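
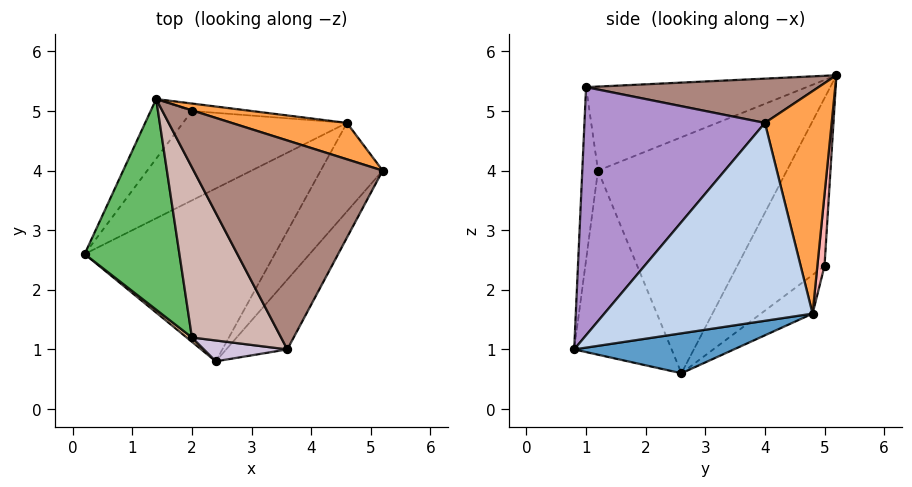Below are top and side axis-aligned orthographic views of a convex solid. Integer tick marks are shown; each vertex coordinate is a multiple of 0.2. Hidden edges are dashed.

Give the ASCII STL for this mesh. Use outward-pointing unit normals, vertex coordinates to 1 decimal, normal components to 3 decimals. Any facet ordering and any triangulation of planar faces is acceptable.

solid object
 facet normal 0.205 0.034 -0.978
  outer loop
   vertex 4.6 4.8 1.6
   vertex 2.4 0.8 1.0
   vertex 0.2 2.6 0.6
  endloop
 endfacet
 facet normal 0.860 -0.433 -0.269
  outer loop
   vertex 4.6 4.8 1.6
   vertex 5.2 4.0 4.8
   vertex 2.4 0.8 1.0
  endloop
 endfacet
 facet normal 0.329 0.929 0.170
  outer loop
   vertex 4.6 4.8 1.6
   vertex 1.4 5.2 5.6
   vertex 5.2 4.0 4.8
  endloop
 endfacet
 facet normal -0.635 -0.772 0.018
  outer loop
   vertex 2.0 1.2 4.0
   vertex 0.2 2.6 0.6
   vertex 2.4 0.8 1.0
  endloop
 endfacet
 facet normal -0.892 -0.277 0.358
  outer loop
   vertex 2.0 1.2 4.0
   vertex 1.4 5.2 5.6
   vertex 0.2 2.6 0.6
  endloop
 endfacet
 facet normal -0.719 0.672 -0.177
  outer loop
   vertex 2.0 5.0 2.4
   vertex 0.2 2.6 0.6
   vertex 1.4 5.2 5.6
  endloop
 endfacet
 facet normal -0.171 0.670 -0.722
  outer loop
   vertex 2.0 5.0 2.4
   vertex 4.6 4.8 1.6
   vertex 0.2 2.6 0.6
  endloop
 endfacet
 facet normal 0.061 0.997 -0.051
  outer loop
   vertex 2.0 5.0 2.4
   vertex 1.4 5.2 5.6
   vertex 4.6 4.8 1.6
  endloop
 endfacet
 facet normal 0.845 -0.492 -0.208
  outer loop
   vertex 3.6 1.0 5.4
   vertex 2.4 0.8 1.0
   vertex 5.2 4.0 4.8
  endloop
 endfacet
 facet normal -0.210 -0.972 0.102
  outer loop
   vertex 3.6 1.0 5.4
   vertex 2.0 1.2 4.0
   vertex 2.4 0.8 1.0
  endloop
 endfacet
 facet normal 0.227 0.073 0.971
  outer loop
   vertex 3.6 1.0 5.4
   vertex 5.2 4.0 4.8
   vertex 1.4 5.2 5.6
  endloop
 endfacet
 facet normal -0.638 -0.367 0.677
  outer loop
   vertex 3.6 1.0 5.4
   vertex 1.4 5.2 5.6
   vertex 2.0 1.2 4.0
  endloop
 endfacet
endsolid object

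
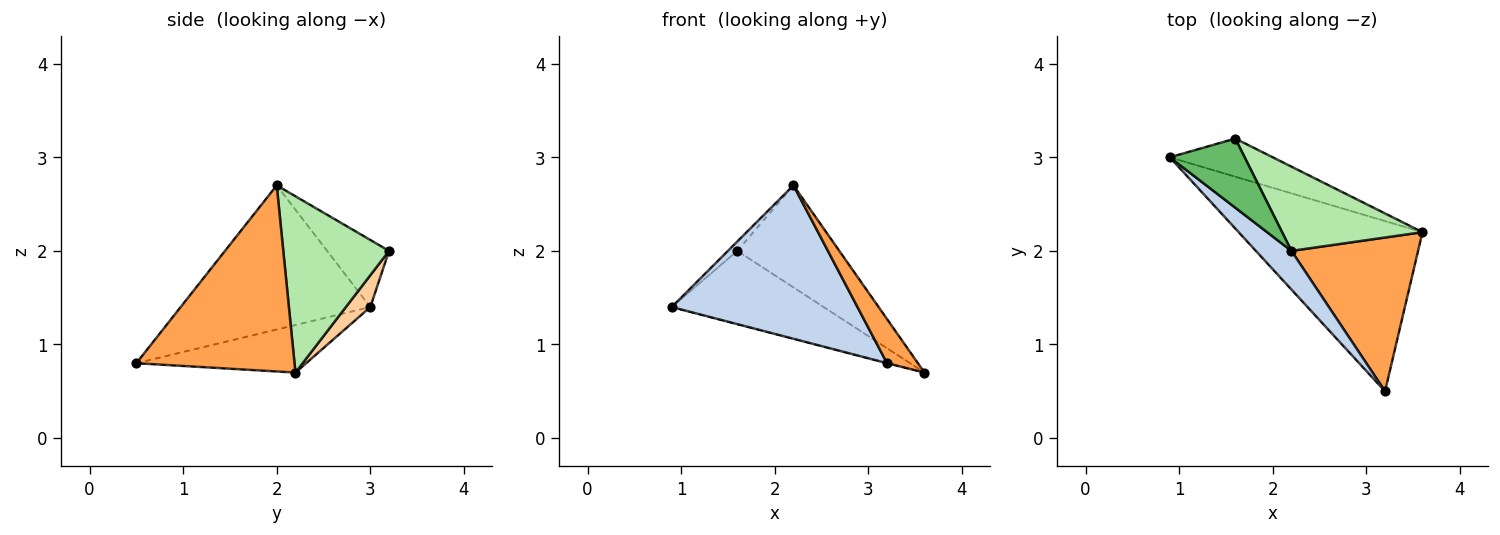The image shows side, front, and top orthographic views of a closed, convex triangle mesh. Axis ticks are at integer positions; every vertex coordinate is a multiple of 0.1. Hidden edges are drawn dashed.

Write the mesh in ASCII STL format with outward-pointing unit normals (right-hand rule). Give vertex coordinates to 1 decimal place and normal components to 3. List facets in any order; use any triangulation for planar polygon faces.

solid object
 facet normal -0.250 0.002 -0.968
  outer loop
   vertex 3.2 0.5 0.8
   vertex 0.9 3.0 1.4
   vertex 3.6 2.2 0.7
  endloop
 endfacet
 facet normal -0.704 -0.689 0.174
  outer loop
   vertex 2.2 2.0 2.7
   vertex 0.9 3.0 1.4
   vertex 3.2 0.5 0.8
  endloop
 endfacet
 facet normal 0.816 -0.159 0.555
  outer loop
   vertex 2.2 2.0 2.7
   vertex 3.2 0.5 0.8
   vertex 3.6 2.2 0.7
  endloop
 endfacet
 facet normal 0.141 0.878 -0.458
  outer loop
   vertex 1.6 3.2 2.0
   vertex 3.6 2.2 0.7
   vertex 0.9 3.0 1.4
  endloop
 endfacet
 facet normal -0.664 0.100 0.741
  outer loop
   vertex 1.6 3.2 2.0
   vertex 0.9 3.0 1.4
   vertex 2.2 2.0 2.7
  endloop
 endfacet
 facet normal 0.624 0.602 0.497
  outer loop
   vertex 1.6 3.2 2.0
   vertex 2.2 2.0 2.7
   vertex 3.6 2.2 0.7
  endloop
 endfacet
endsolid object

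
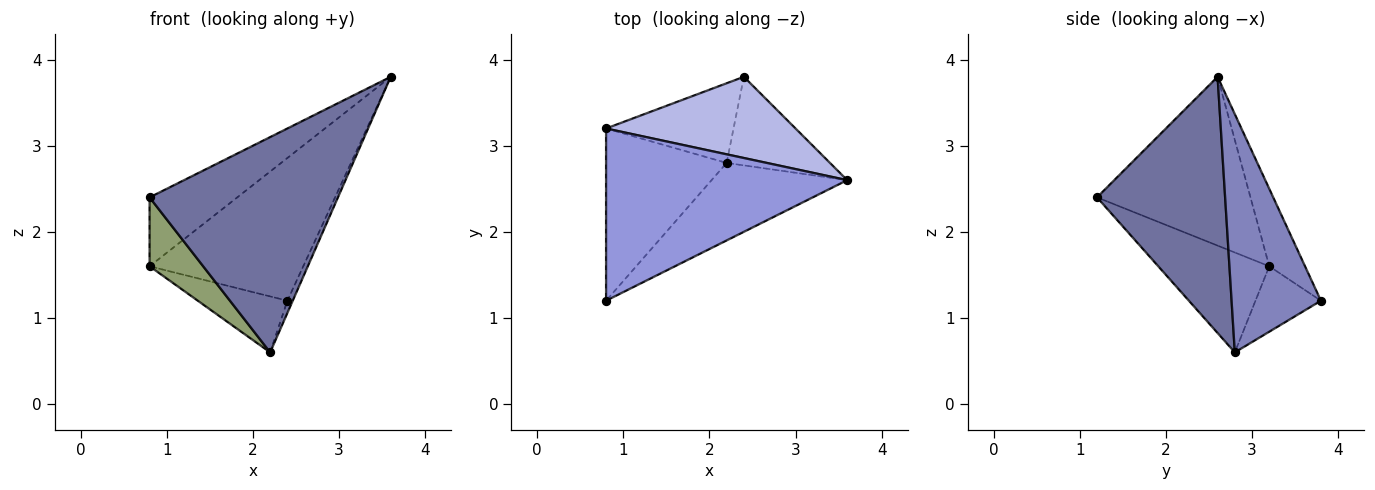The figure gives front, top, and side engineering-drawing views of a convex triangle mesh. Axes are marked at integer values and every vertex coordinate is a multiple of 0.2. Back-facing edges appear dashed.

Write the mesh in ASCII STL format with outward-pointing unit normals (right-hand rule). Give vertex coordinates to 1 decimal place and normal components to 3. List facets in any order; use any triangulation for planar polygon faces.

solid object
 facet normal 0.539 -0.793 -0.285
  outer loop
   vertex 2.2 2.8 0.6
   vertex 3.6 2.6 3.8
   vertex 0.8 1.2 2.4
  endloop
 endfacet
 facet normal 0.916 0.055 -0.397
  outer loop
   vertex 2.2 2.8 0.6
   vertex 2.4 3.8 1.2
   vertex 3.6 2.6 3.8
  endloop
 endfacet
 facet normal -0.545 0.311 0.778
  outer loop
   vertex 0.8 3.2 1.6
   vertex 0.8 1.2 2.4
   vertex 3.6 2.6 3.8
  endloop
 endfacet
 facet normal -0.198 0.852 0.485
  outer loop
   vertex 0.8 3.2 1.6
   vertex 3.6 2.6 3.8
   vertex 2.4 3.8 1.2
  endloop
 endfacet
 facet normal -0.610 -0.294 -0.736
  outer loop
   vertex 0.8 3.2 1.6
   vertex 2.2 2.8 0.6
   vertex 0.8 1.2 2.4
  endloop
 endfacet
 facet normal -0.387 0.530 -0.754
  outer loop
   vertex 0.8 3.2 1.6
   vertex 2.4 3.8 1.2
   vertex 2.2 2.8 0.6
  endloop
 endfacet
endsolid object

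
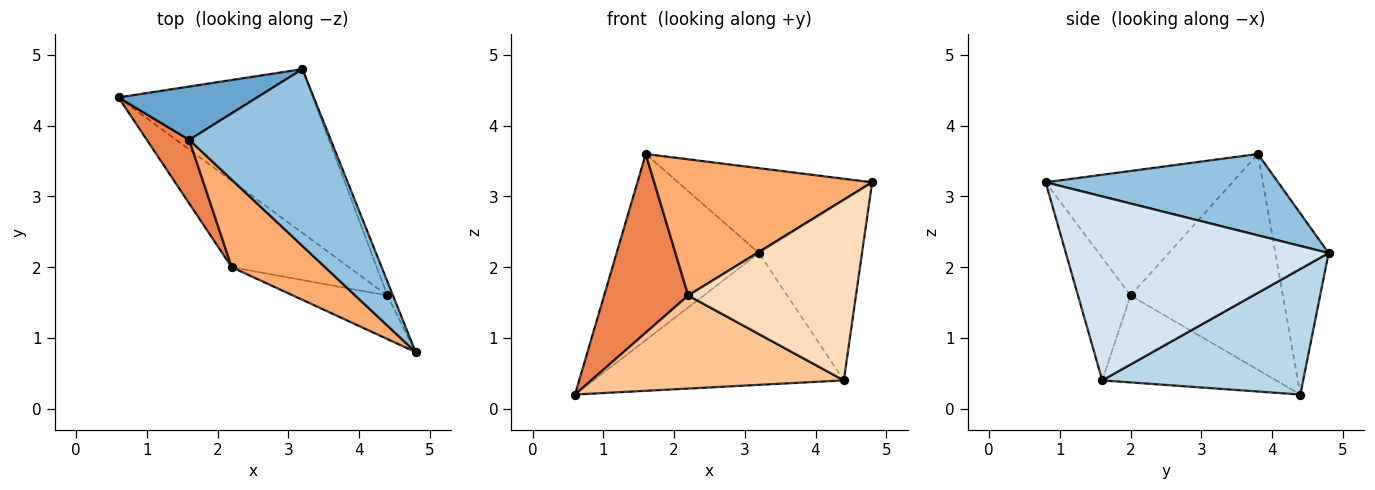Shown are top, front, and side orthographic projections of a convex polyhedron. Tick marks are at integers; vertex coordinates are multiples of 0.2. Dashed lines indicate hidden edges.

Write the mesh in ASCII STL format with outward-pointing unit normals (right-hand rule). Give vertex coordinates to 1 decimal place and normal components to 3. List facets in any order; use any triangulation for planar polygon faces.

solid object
 facet normal -0.339 0.905 0.259
  outer loop
   vertex 1.6 3.8 3.6
   vertex 3.2 4.8 2.2
   vertex 0.6 4.4 0.2
  endloop
 endfacet
 facet normal 0.460 0.384 0.800
  outer loop
   vertex 1.6 3.8 3.6
   vertex 4.8 0.8 3.2
   vertex 3.2 4.8 2.2
  endloop
 endfacet
 facet normal 0.449 0.560 -0.696
  outer loop
   vertex 4.4 1.6 0.4
   vertex 0.6 4.4 0.2
   vertex 3.2 4.8 2.2
  endloop
 endfacet
 facet normal 0.931 0.365 -0.029
  outer loop
   vertex 4.4 1.6 0.4
   vertex 3.2 4.8 2.2
   vertex 4.8 0.8 3.2
  endloop
 endfacet
 facet normal -0.863 -0.476 0.170
  outer loop
   vertex 2.2 2.0 1.6
   vertex 1.6 3.8 3.6
   vertex 0.6 4.4 0.2
  endloop
 endfacet
 facet normal -0.585 -0.682 0.439
  outer loop
   vertex 2.2 2.0 1.6
   vertex 4.8 0.8 3.2
   vertex 1.6 3.8 3.6
  endloop
 endfacet
 facet normal -0.450 -0.654 -0.607
  outer loop
   vertex 2.2 2.0 1.6
   vertex 0.6 4.4 0.2
   vertex 4.4 1.6 0.4
  endloop
 endfacet
 facet normal -0.291 -0.930 -0.224
  outer loop
   vertex 2.2 2.0 1.6
   vertex 4.4 1.6 0.4
   vertex 4.8 0.8 3.2
  endloop
 endfacet
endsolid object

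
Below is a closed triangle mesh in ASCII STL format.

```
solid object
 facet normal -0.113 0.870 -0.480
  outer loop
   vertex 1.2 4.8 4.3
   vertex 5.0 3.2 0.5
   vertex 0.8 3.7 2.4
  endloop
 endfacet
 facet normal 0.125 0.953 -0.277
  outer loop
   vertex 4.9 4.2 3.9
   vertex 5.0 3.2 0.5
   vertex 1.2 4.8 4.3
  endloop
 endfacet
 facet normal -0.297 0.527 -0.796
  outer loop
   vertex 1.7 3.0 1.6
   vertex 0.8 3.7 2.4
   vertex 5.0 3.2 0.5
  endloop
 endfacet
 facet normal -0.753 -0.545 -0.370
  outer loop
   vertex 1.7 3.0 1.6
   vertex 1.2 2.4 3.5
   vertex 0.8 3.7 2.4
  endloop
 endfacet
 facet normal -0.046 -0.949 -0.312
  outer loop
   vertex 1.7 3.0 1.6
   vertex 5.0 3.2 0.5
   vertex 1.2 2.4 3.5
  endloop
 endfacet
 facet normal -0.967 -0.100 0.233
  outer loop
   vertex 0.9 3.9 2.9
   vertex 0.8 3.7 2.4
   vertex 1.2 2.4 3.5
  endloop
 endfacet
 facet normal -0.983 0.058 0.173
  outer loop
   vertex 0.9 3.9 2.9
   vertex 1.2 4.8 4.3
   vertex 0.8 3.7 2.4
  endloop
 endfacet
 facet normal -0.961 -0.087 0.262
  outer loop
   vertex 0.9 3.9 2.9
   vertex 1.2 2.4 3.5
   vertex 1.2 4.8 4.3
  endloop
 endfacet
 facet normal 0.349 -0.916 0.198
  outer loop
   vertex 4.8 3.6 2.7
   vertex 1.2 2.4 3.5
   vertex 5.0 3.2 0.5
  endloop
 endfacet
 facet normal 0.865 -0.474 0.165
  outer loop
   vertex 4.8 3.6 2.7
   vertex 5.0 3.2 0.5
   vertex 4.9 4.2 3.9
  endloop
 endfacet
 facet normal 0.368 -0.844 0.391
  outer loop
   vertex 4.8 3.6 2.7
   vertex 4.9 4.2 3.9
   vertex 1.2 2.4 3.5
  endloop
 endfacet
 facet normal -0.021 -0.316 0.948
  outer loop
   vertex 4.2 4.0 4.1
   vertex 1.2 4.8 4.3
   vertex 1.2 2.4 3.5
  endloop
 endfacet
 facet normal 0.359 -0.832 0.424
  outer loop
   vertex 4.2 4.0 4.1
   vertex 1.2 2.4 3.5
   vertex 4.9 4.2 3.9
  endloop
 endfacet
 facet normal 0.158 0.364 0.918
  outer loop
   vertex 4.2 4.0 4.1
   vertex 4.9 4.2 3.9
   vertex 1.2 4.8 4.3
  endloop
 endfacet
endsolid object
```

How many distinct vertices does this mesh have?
9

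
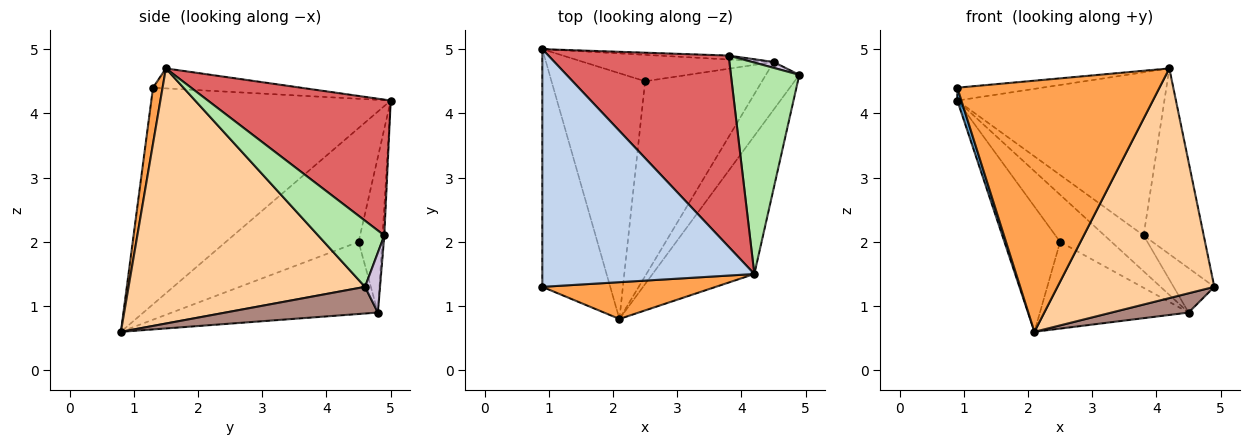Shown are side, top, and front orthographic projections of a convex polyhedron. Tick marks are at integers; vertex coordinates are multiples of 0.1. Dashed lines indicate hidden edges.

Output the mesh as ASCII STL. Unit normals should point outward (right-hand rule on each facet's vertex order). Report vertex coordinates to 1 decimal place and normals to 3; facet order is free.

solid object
 facet normal -0.954 -0.016 -0.299
  outer loop
   vertex 2.1 0.8 0.6
   vertex 0.9 1.3 4.4
   vertex 0.9 5.0 4.2
  endloop
 endfacet
 facet normal -0.094 0.054 0.994
  outer loop
   vertex 4.2 1.5 4.7
   vertex 0.9 5.0 4.2
   vertex 0.9 1.3 4.4
  endloop
 endfacet
 facet normal 0.047 -0.988 0.145
  outer loop
   vertex 4.2 1.5 4.7
   vertex 0.9 1.3 4.4
   vertex 2.1 0.8 0.6
  endloop
 endfacet
 facet normal 0.791 -0.525 -0.315
  outer loop
   vertex 4.2 1.5 4.7
   vertex 2.1 0.8 0.6
   vertex 4.9 4.6 1.3
  endloop
 endfacet
 facet normal -0.735 0.308 -0.604
  outer loop
   vertex 2.5 4.5 2.0
   vertex 2.1 0.8 0.6
   vertex 0.9 5.0 4.2
  endloop
 endfacet
 facet normal 0.588 0.534 0.608
  outer loop
   vertex 3.8 4.9 2.1
   vertex 4.2 1.5 4.7
   vertex 4.9 4.6 1.3
  endloop
 endfacet
 facet normal 0.497 0.563 0.660
  outer loop
   vertex 3.8 4.9 2.1
   vertex 0.9 5.0 4.2
   vertex 4.2 1.5 4.7
  endloop
 endfacet
 facet normal -0.371 0.810 -0.454
  outer loop
   vertex 4.5 4.8 0.9
   vertex 2.5 4.5 2.0
   vertex 0.9 5.0 4.2
  endloop
 endfacet
 facet normal -0.044 0.993 -0.109
  outer loop
   vertex 4.5 4.8 0.9
   vertex 0.9 5.0 4.2
   vertex 3.8 4.9 2.1
  endloop
 endfacet
 facet normal 0.343 0.931 0.123
  outer loop
   vertex 4.5 4.8 0.9
   vertex 3.8 4.9 2.1
   vertex 4.9 4.6 1.3
  endloop
 endfacet
 facet normal 0.595 -0.301 -0.745
  outer loop
   vertex 4.5 4.8 0.9
   vertex 4.9 4.6 1.3
   vertex 2.1 0.8 0.6
  endloop
 endfacet
 facet normal -0.491 0.354 -0.796
  outer loop
   vertex 4.5 4.8 0.9
   vertex 2.1 0.8 0.6
   vertex 2.5 4.5 2.0
  endloop
 endfacet
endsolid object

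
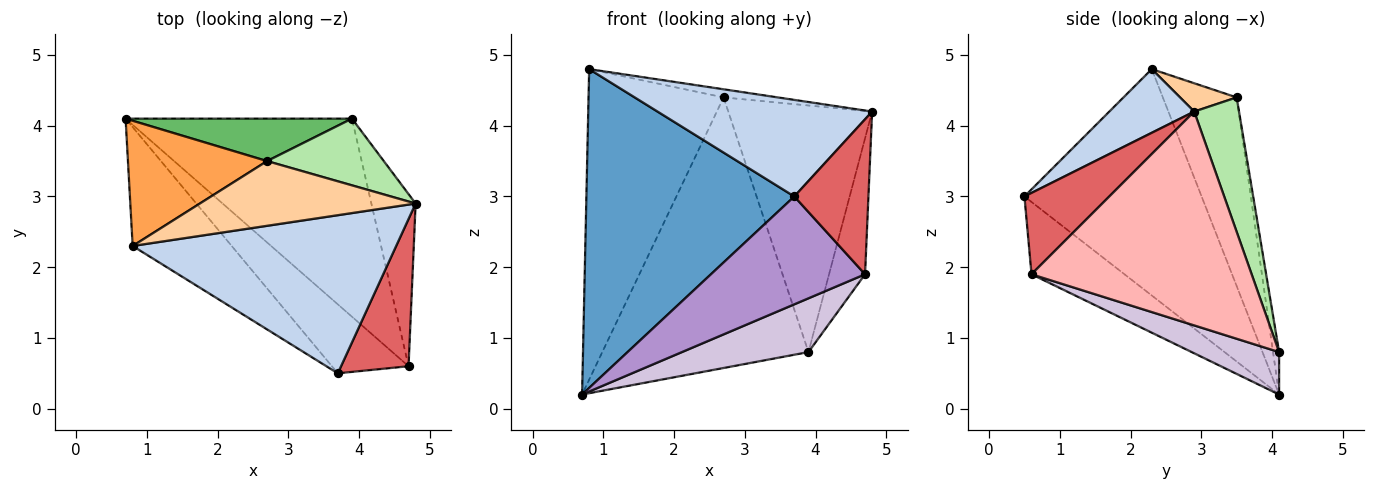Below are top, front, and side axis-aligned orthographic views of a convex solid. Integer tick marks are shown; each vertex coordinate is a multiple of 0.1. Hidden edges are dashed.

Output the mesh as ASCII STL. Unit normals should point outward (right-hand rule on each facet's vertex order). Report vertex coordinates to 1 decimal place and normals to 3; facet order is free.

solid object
 facet normal -0.624 -0.732 -0.273
  outer loop
   vertex 0.8 2.3 4.8
   vertex 0.7 4.1 0.2
   vertex 3.7 0.5 3.0
  endloop
 endfacet
 facet normal 0.202 -0.510 0.836
  outer loop
   vertex 0.8 2.3 4.8
   vertex 3.7 0.5 3.0
   vertex 4.8 2.9 4.2
  endloop
 endfacet
 facet normal -0.452 0.827 0.334
  outer loop
   vertex 2.7 3.5 4.4
   vertex 0.7 4.1 0.2
   vertex 0.8 2.3 4.8
  endloop
 endfacet
 facet normal 0.129 0.124 0.984
  outer loop
   vertex 2.7 3.5 4.4
   vertex 0.8 2.3 4.8
   vertex 4.8 2.9 4.2
  endloop
 endfacet
 facet normal -0.029 0.988 0.155
  outer loop
   vertex 2.7 3.5 4.4
   vertex 3.9 4.1 0.8
   vertex 0.7 4.1 0.2
  endloop
 endfacet
 facet normal 0.288 0.924 0.250
  outer loop
   vertex 2.7 3.5 4.4
   vertex 4.8 2.9 4.2
   vertex 3.9 4.1 0.8
  endloop
 endfacet
 facet normal 0.639 -0.558 0.530
  outer loop
   vertex 4.7 0.6 1.9
   vertex 4.8 2.9 4.2
   vertex 3.7 0.5 3.0
  endloop
 endfacet
 facet normal 0.967 0.158 -0.200
  outer loop
   vertex 4.7 0.6 1.9
   vertex 3.9 4.1 0.8
   vertex 4.8 2.9 4.2
  endloop
 endfacet
 facet normal -0.453 -0.751 -0.480
  outer loop
   vertex 4.7 0.6 1.9
   vertex 3.7 0.5 3.0
   vertex 0.7 4.1 0.2
  endloop
 endfacet
 facet normal 0.178 -0.258 -0.950
  outer loop
   vertex 4.7 0.6 1.9
   vertex 0.7 4.1 0.2
   vertex 3.9 4.1 0.8
  endloop
 endfacet
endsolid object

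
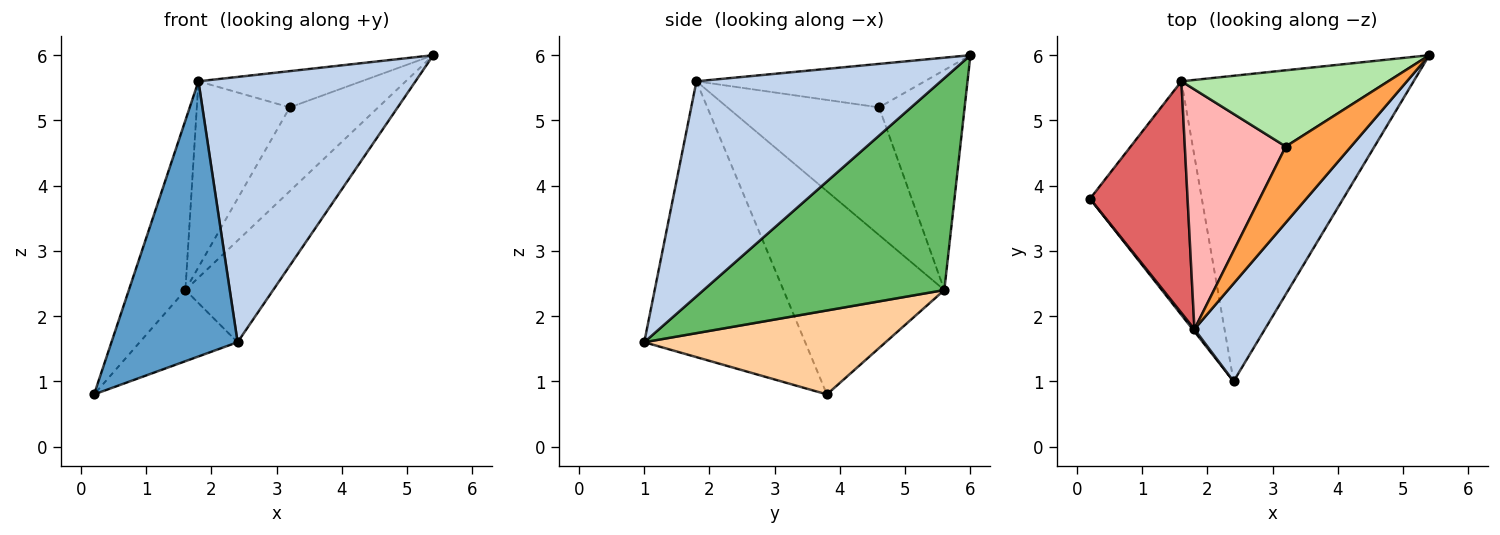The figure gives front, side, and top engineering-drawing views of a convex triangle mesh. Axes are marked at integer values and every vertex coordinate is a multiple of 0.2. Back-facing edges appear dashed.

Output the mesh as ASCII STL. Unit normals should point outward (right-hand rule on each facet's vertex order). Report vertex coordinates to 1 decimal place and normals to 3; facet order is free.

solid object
 facet normal -0.787 -0.617 0.005
  outer loop
   vertex 1.8 1.8 5.6
   vertex 0.2 3.8 0.8
   vertex 2.4 1.0 1.6
  endloop
 endfacet
 facet normal 0.726 -0.645 0.238
  outer loop
   vertex 1.8 1.8 5.6
   vertex 2.4 1.0 1.6
   vertex 5.4 6.0 6.0
  endloop
 endfacet
 facet normal -0.516 0.368 0.774
  outer loop
   vertex 1.8 1.8 5.6
   vertex 5.4 6.0 6.0
   vertex 3.2 4.6 5.2
  endloop
 endfacet
 facet normal 0.584 0.237 -0.777
  outer loop
   vertex 1.6 5.6 2.4
   vertex 2.4 1.0 1.6
   vertex 0.2 3.8 0.8
  endloop
 endfacet
 facet normal 0.655 0.239 -0.717
  outer loop
   vertex 1.6 5.6 2.4
   vertex 5.4 6.0 6.0
   vertex 2.4 1.0 1.6
  endloop
 endfacet
 facet normal -0.582 0.602 0.547
  outer loop
   vertex 1.6 5.6 2.4
   vertex 3.2 4.6 5.2
   vertex 5.4 6.0 6.0
  endloop
 endfacet
 facet normal -0.860 0.302 0.412
  outer loop
   vertex 1.6 5.6 2.4
   vertex 0.2 3.8 0.8
   vertex 1.8 1.8 5.6
  endloop
 endfacet
 facet normal -0.707 0.433 0.559
  outer loop
   vertex 1.6 5.6 2.4
   vertex 1.8 1.8 5.6
   vertex 3.2 4.6 5.2
  endloop
 endfacet
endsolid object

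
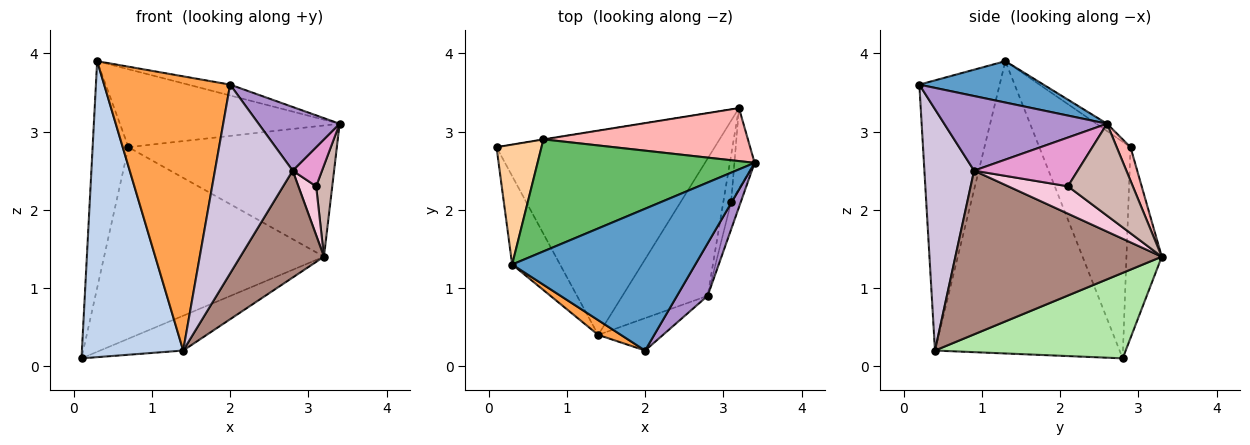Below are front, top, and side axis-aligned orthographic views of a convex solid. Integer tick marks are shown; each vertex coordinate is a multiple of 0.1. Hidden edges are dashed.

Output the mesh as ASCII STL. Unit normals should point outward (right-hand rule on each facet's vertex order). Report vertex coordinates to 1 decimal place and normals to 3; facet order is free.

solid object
 facet normal 0.220 0.074 0.973
  outer loop
   vertex 0.3 1.3 3.9
   vertex 2.0 0.2 3.6
   vertex 3.4 2.6 3.1
  endloop
 endfacet
 facet normal -0.868 -0.476 -0.142
  outer loop
   vertex 1.4 0.4 0.2
   vertex 0.3 1.3 3.9
   vertex 0.1 2.8 0.1
  endloop
 endfacet
 facet normal -0.537 -0.842 0.045
  outer loop
   vertex 1.4 0.4 0.2
   vertex 2.0 0.2 3.6
   vertex 0.3 1.3 3.9
  endloop
 endfacet
 facet normal -0.914 0.359 0.190
  outer loop
   vertex 0.7 2.9 2.8
   vertex 0.1 2.8 0.1
   vertex 0.3 1.3 3.9
  endloop
 endfacet
 facet normal -0.028 0.571 0.820
  outer loop
   vertex 0.7 2.9 2.8
   vertex 0.3 1.3 3.9
   vertex 3.4 2.6 3.1
  endloop
 endfacet
 facet normal 0.360 0.157 -0.920
  outer loop
   vertex 3.2 3.3 1.4
   vertex 1.4 0.4 0.2
   vertex 0.1 2.8 0.1
  endloop
 endfacet
 facet normal -0.159 0.987 -0.001
  outer loop
   vertex 3.2 3.3 1.4
   vertex 0.1 2.8 0.1
   vertex 0.7 2.9 2.8
  endloop
 endfacet
 facet normal 0.061 0.925 0.374
  outer loop
   vertex 3.2 3.3 1.4
   vertex 0.7 2.9 2.8
   vertex 3.4 2.6 3.1
  endloop
 endfacet
 facet normal 0.840 -0.418 0.345
  outer loop
   vertex 2.8 0.9 2.5
   vertex 3.4 2.6 3.1
   vertex 2.0 0.2 3.6
  endloop
 endfacet
 facet normal 0.533 -0.834 -0.143
  outer loop
   vertex 2.8 0.9 2.5
   vertex 2.0 0.2 3.6
   vertex 1.4 0.4 0.2
  endloop
 endfacet
 facet normal 0.835 -0.338 -0.435
  outer loop
   vertex 2.8 0.9 2.5
   vertex 1.4 0.4 0.2
   vertex 3.2 3.3 1.4
  endloop
 endfacet
 facet normal 0.949 -0.236 -0.209
  outer loop
   vertex 3.1 2.1 2.3
   vertex 3.2 3.3 1.4
   vertex 3.4 2.6 3.1
  endloop
 endfacet
 facet normal 0.945 -0.268 -0.187
  outer loop
   vertex 3.1 2.1 2.3
   vertex 3.4 2.6 3.1
   vertex 2.8 0.9 2.5
  endloop
 endfacet
 facet normal 0.924 -0.275 -0.264
  outer loop
   vertex 3.1 2.1 2.3
   vertex 2.8 0.9 2.5
   vertex 3.2 3.3 1.4
  endloop
 endfacet
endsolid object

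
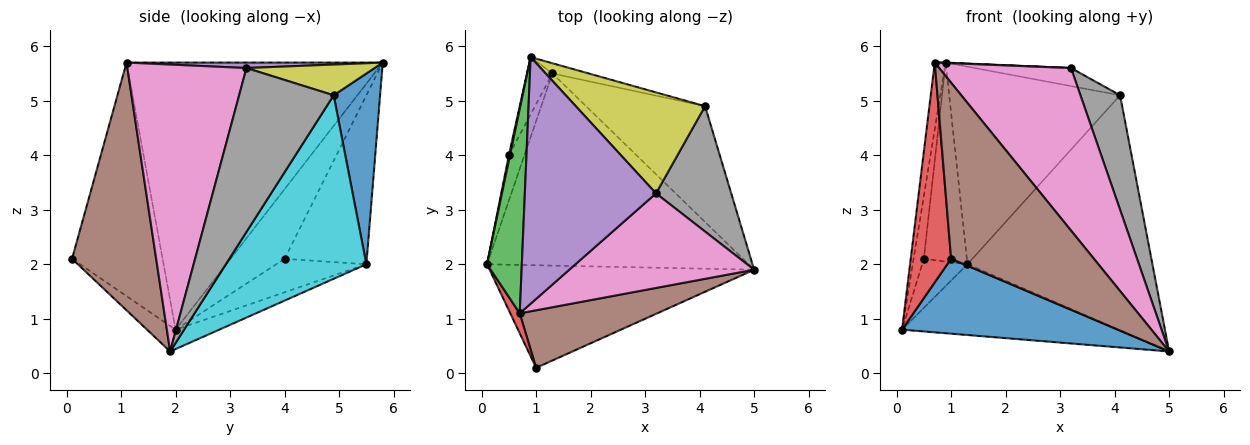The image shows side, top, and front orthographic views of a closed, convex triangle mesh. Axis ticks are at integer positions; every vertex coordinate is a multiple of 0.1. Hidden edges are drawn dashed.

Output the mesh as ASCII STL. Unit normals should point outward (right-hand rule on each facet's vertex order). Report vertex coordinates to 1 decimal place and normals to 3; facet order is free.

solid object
 facet normal -0.078 -0.588 -0.805
  outer loop
   vertex 1.0 0.1 2.1
   vertex 0.1 2.0 0.8
   vertex 5.0 1.9 0.4
  endloop
 endfacet
 facet normal -0.069 0.345 -0.936
  outer loop
   vertex 1.3 5.5 2.0
   vertex 5.0 1.9 0.4
   vertex 0.1 2.0 0.8
  endloop
 endfacet
 facet normal -0.991 0.042 0.129
  outer loop
   vertex 0.7 1.1 5.7
   vertex 0.9 5.8 5.7
   vertex 0.1 2.0 0.8
  endloop
 endfacet
 facet normal -0.913 -0.407 0.037
  outer loop
   vertex 0.7 1.1 5.7
   vertex 0.1 2.0 0.8
   vertex 1.0 0.1 2.1
  endloop
 endfacet
 facet normal 0.042 -0.002 0.999
  outer loop
   vertex 0.7 1.1 5.7
   vertex 3.2 3.3 5.6
   vertex 0.9 5.8 5.7
  endloop
 endfacet
 facet normal 0.488 -0.829 0.271
  outer loop
   vertex 0.7 1.1 5.7
   vertex 1.0 0.1 2.1
   vertex 5.0 1.9 0.4
  endloop
 endfacet
 facet normal 0.615 -0.681 0.396
  outer loop
   vertex 0.7 1.1 5.7
   vertex 5.0 1.9 0.4
   vertex 3.2 3.3 5.6
  endloop
 endfacet
 facet normal 0.849 -0.356 0.390
  outer loop
   vertex 4.1 4.9 5.1
   vertex 3.2 3.3 5.6
   vertex 5.0 1.9 0.4
  endloop
 endfacet
 facet normal 0.228 0.171 0.958
  outer loop
   vertex 4.1 4.9 5.1
   vertex 0.9 5.8 5.7
   vertex 3.2 3.3 5.6
  endloop
 endfacet
 facet normal 0.563 0.741 -0.365
  outer loop
   vertex 4.1 4.9 5.1
   vertex 5.0 1.9 0.4
   vertex 1.3 5.5 2.0
  endloop
 endfacet
 facet normal 0.262 0.964 -0.050
  outer loop
   vertex 4.1 4.9 5.1
   vertex 1.3 5.5 2.0
   vertex 0.9 5.8 5.7
  endloop
 endfacet
 facet normal -0.982 0.186 0.016
  outer loop
   vertex 0.5 4.0 2.1
   vertex 0.1 2.0 0.8
   vertex 0.9 5.8 5.7
  endloop
 endfacet
 facet normal -0.825 0.414 -0.384
  outer loop
   vertex 0.5 4.0 2.1
   vertex 1.3 5.5 2.0
   vertex 0.1 2.0 0.8
  endloop
 endfacet
 facet normal -0.878 0.460 -0.132
  outer loop
   vertex 0.5 4.0 2.1
   vertex 0.9 5.8 5.7
   vertex 1.3 5.5 2.0
  endloop
 endfacet
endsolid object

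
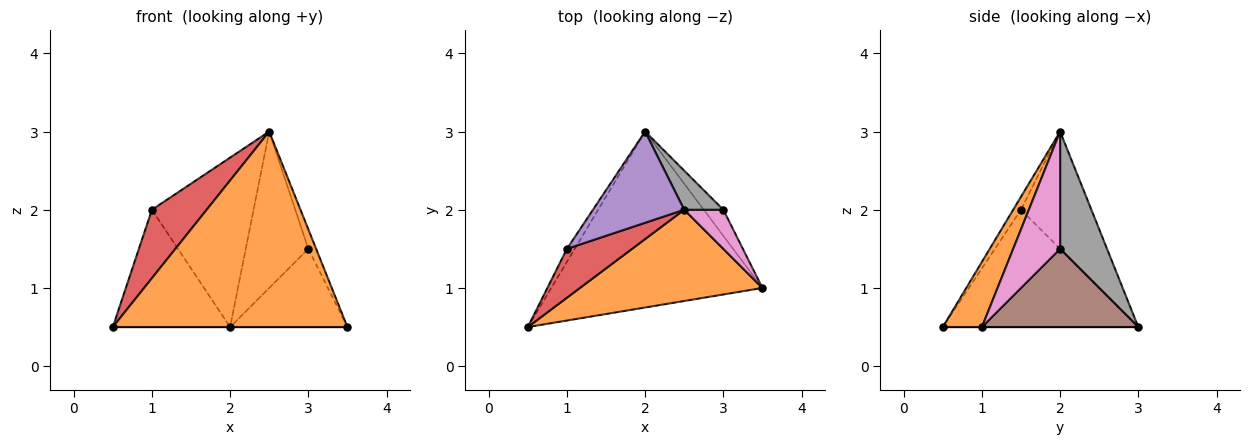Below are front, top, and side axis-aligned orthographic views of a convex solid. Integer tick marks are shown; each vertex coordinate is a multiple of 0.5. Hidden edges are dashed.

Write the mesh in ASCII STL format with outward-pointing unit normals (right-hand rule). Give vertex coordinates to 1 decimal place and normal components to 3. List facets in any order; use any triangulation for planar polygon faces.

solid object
 facet normal 0.000 0.000 -1.000
  outer loop
   vertex 2.0 3.0 0.5
   vertex 3.5 1.0 0.5
   vertex 0.5 0.5 0.5
  endloop
 endfacet
 facet normal 0.149 -0.896 0.418
  outer loop
   vertex 2.5 2.0 3.0
   vertex 0.5 0.5 0.5
   vertex 3.5 1.0 0.5
  endloop
 endfacet
 facet normal -0.856 0.514 -0.057
  outer loop
   vertex 1.0 1.5 2.0
   vertex 2.0 3.0 0.5
   vertex 0.5 0.5 0.5
  endloop
 endfacet
 facet normal -0.115 -0.808 0.577
  outer loop
   vertex 1.0 1.5 2.0
   vertex 0.5 0.5 0.5
   vertex 2.5 2.0 3.0
  endloop
 endfacet
 facet normal -0.520 0.752 0.405
  outer loop
   vertex 1.0 1.5 2.0
   vertex 2.5 2.0 3.0
   vertex 2.0 3.0 0.5
  endloop
 endfacet
 facet normal 0.784 0.588 -0.196
  outer loop
   vertex 3.0 2.0 1.5
   vertex 3.5 1.0 0.5
   vertex 2.0 3.0 0.5
  endloop
 endfacet
 facet normal 0.937 0.156 0.312
  outer loop
   vertex 3.0 2.0 1.5
   vertex 2.5 2.0 3.0
   vertex 3.5 1.0 0.5
  endloop
 endfacet
 facet normal 0.588 0.784 0.196
  outer loop
   vertex 3.0 2.0 1.5
   vertex 2.0 3.0 0.5
   vertex 2.5 2.0 3.0
  endloop
 endfacet
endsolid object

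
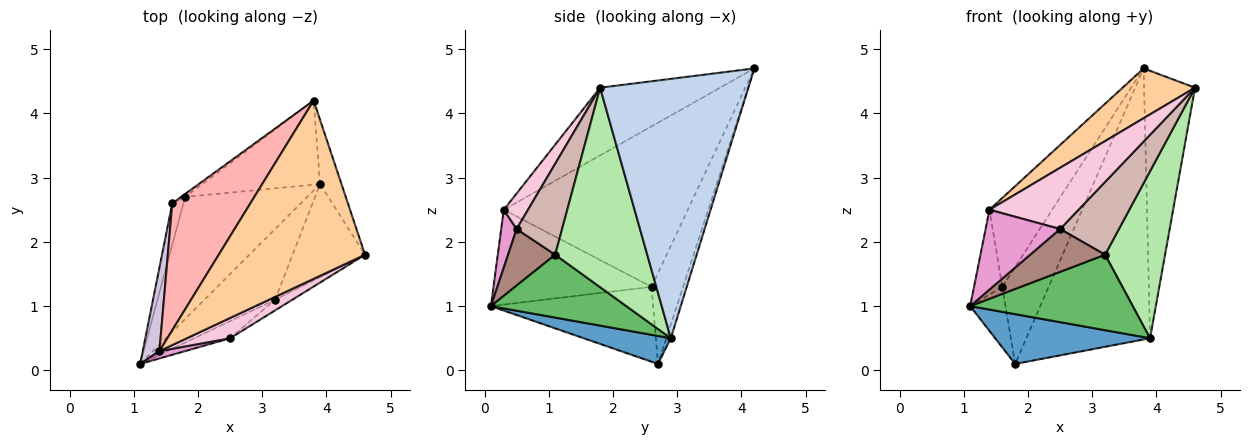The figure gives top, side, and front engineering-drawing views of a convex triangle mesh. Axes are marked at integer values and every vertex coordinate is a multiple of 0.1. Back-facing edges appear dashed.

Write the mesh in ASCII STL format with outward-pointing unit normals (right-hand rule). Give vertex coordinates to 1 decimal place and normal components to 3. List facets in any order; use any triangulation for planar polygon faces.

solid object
 facet normal 0.208 -0.369 -0.906
  outer loop
   vertex 3.9 2.9 0.5
   vertex 1.1 0.1 1.0
   vertex 1.8 2.7 0.1
  endloop
 endfacet
 facet normal 0.943 0.324 -0.078
  outer loop
   vertex 3.9 2.9 0.5
   vertex 3.8 4.2 4.7
   vertex 4.6 1.8 4.4
  endloop
 endfacet
 facet normal -0.034 0.954 -0.296
  outer loop
   vertex 3.9 2.9 0.5
   vertex 1.8 2.7 0.1
   vertex 3.8 4.2 4.7
  endloop
 endfacet
 facet normal -0.407 -0.246 0.880
  outer loop
   vertex 1.4 0.3 2.5
   vertex 4.6 1.8 4.4
   vertex 3.8 4.2 4.7
  endloop
 endfacet
 facet normal 0.520 -0.624 -0.584
  outer loop
   vertex 3.2 1.1 1.8
   vertex 1.1 0.1 1.0
   vertex 3.9 2.9 0.5
  endloop
 endfacet
 facet normal 0.802 -0.522 -0.291
  outer loop
   vertex 3.2 1.1 1.8
   vertex 3.9 2.9 0.5
   vertex 4.6 1.8 4.4
  endloop
 endfacet
 facet normal -0.563 0.826 -0.025
  outer loop
   vertex 1.6 2.6 1.3
   vertex 3.8 4.2 4.7
   vertex 1.8 2.7 0.1
  endloop
 endfacet
 facet normal -0.860 0.293 0.418
  outer loop
   vertex 1.6 2.6 1.3
   vertex 1.4 0.3 2.5
   vertex 3.8 4.2 4.7
  endloop
 endfacet
 facet normal -0.967 0.211 -0.144
  outer loop
   vertex 1.6 2.6 1.3
   vertex 1.8 2.7 0.1
   vertex 1.1 0.1 1.0
  endloop
 endfacet
 facet normal -0.970 0.173 0.171
  outer loop
   vertex 1.6 2.6 1.3
   vertex 1.1 0.1 1.0
   vertex 1.4 0.3 2.5
  endloop
 endfacet
 facet normal 0.504 -0.802 -0.321
  outer loop
   vertex 2.5 0.5 2.2
   vertex 1.1 0.1 1.0
   vertex 3.2 1.1 1.8
  endloop
 endfacet
 facet normal 0.608 -0.786 -0.116
  outer loop
   vertex 2.5 0.5 2.2
   vertex 3.2 1.1 1.8
   vertex 4.6 1.8 4.4
  endloop
 endfacet
 facet normal 0.202 -0.975 0.090
  outer loop
   vertex 2.5 0.5 2.2
   vertex 1.4 0.3 2.5
   vertex 1.1 0.1 1.0
  endloop
 endfacet
 facet normal 0.250 -0.919 0.304
  outer loop
   vertex 2.5 0.5 2.2
   vertex 4.6 1.8 4.4
   vertex 1.4 0.3 2.5
  endloop
 endfacet
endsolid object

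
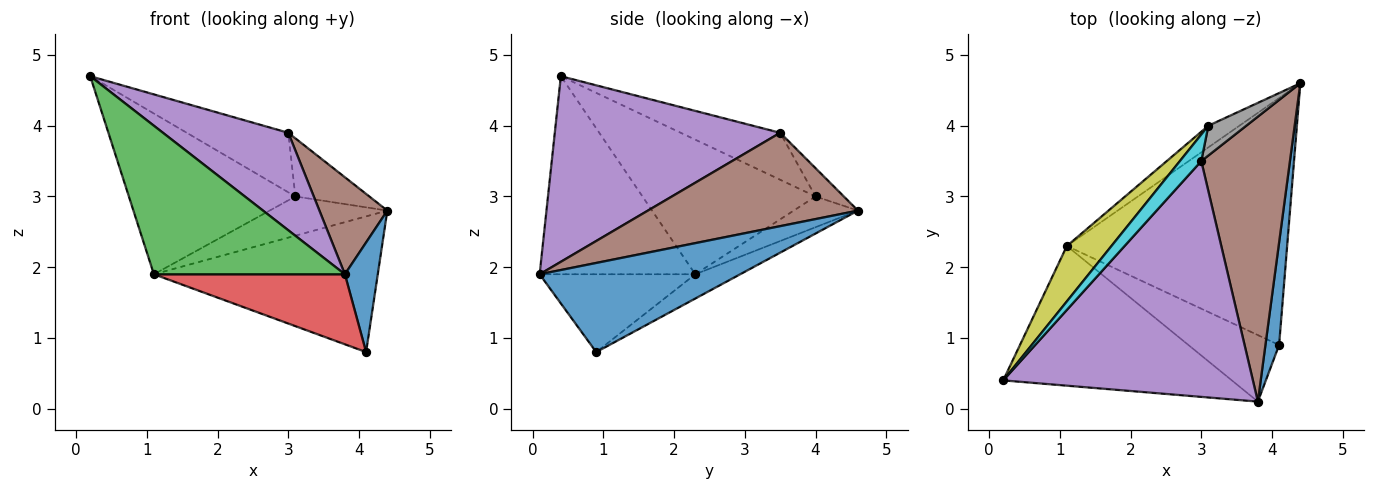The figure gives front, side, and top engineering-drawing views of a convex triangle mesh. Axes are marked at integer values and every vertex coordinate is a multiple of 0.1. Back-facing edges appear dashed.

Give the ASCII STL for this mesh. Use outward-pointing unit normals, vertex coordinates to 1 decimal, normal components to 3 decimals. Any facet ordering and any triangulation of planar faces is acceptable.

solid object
 facet normal 0.976 -0.160 0.150
  outer loop
   vertex 4.1 0.9 0.8
   vertex 4.4 4.6 2.8
   vertex 3.8 0.1 1.9
  endloop
 endfacet
 facet normal -0.096 0.479 -0.872
  outer loop
   vertex 1.1 2.3 1.9
   vertex 4.4 4.6 2.8
   vertex 4.1 0.9 0.8
  endloop
 endfacet
 facet normal -0.510 -0.626 -0.589
  outer loop
   vertex 1.1 2.3 1.9
   vertex 3.8 0.1 1.9
   vertex 0.2 0.4 4.7
  endloop
 endfacet
 facet normal -0.509 -0.624 -0.593
  outer loop
   vertex 1.1 2.3 1.9
   vertex 4.1 0.9 0.8
   vertex 3.8 0.1 1.9
  endloop
 endfacet
 facet normal 0.566 -0.315 0.762
  outer loop
   vertex 3.0 3.5 3.9
   vertex 0.2 0.4 4.7
   vertex 3.8 0.1 1.9
  endloop
 endfacet
 facet normal 0.706 -0.228 0.670
  outer loop
   vertex 3.0 3.5 3.9
   vertex 3.8 0.1 1.9
   vertex 4.4 4.6 2.8
  endloop
 endfacet
 facet normal -0.432 0.790 -0.436
  outer loop
   vertex 3.1 4.0 3.0
   vertex 4.4 4.6 2.8
   vertex 1.1 2.3 1.9
  endloop
 endfacet
 facet normal -0.322 0.842 0.432
  outer loop
   vertex 3.1 4.0 3.0
   vertex 3.0 3.5 3.9
   vertex 4.4 4.6 2.8
  endloop
 endfacet
 facet normal -0.701 0.674 0.232
  outer loop
   vertex 3.1 4.0 3.0
   vertex 1.1 2.3 1.9
   vertex 0.2 0.4 4.7
  endloop
 endfacet
 facet normal -0.667 0.681 0.304
  outer loop
   vertex 3.1 4.0 3.0
   vertex 0.2 0.4 4.7
   vertex 3.0 3.5 3.9
  endloop
 endfacet
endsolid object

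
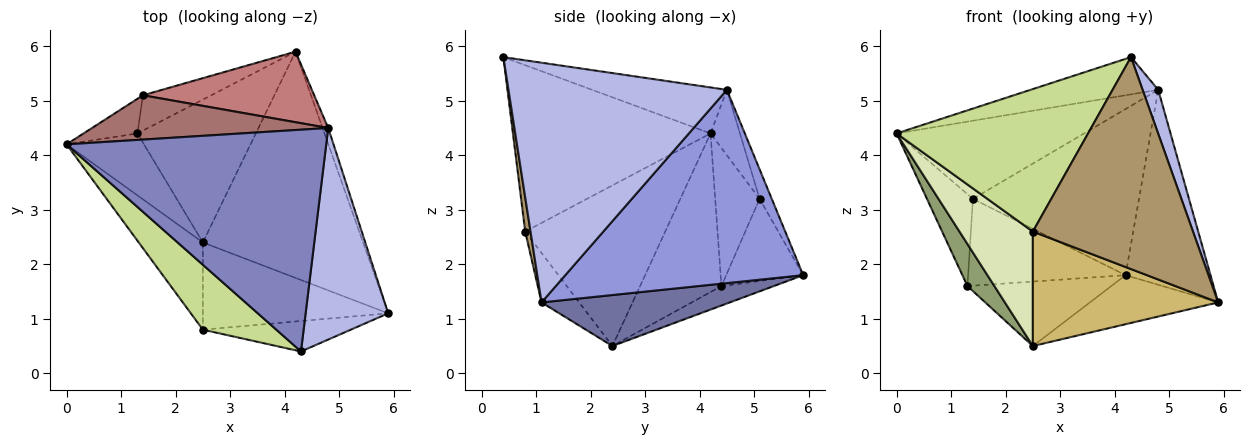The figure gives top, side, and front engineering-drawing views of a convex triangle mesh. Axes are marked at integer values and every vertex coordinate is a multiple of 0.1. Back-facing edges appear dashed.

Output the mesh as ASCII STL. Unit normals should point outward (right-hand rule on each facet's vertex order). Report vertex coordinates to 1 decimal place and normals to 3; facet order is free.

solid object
 facet normal 0.297 0.202 -0.933
  outer loop
   vertex 2.5 2.4 0.5
   vertex 4.2 5.9 1.8
   vertex 5.9 1.1 1.3
  endloop
 endfacet
 facet normal -0.172 0.163 0.971
  outer loop
   vertex 4.8 4.5 5.2
   vertex 0.0 4.2 4.4
   vertex 4.3 0.4 5.8
  endloop
 endfacet
 facet normal 0.941 0.336 -0.028
  outer loop
   vertex 4.8 4.5 5.2
   vertex 5.9 1.1 1.3
   vertex 4.2 5.9 1.8
  endloop
 endfacet
 facet normal 0.943 -0.067 0.325
  outer loop
   vertex 4.8 4.5 5.2
   vertex 4.3 0.4 5.8
   vertex 5.9 1.1 1.3
  endloop
 endfacet
 facet normal -0.861 -0.286 -0.420
  outer loop
   vertex 1.3 4.4 1.6
   vertex 2.5 2.4 0.5
   vertex 0.0 4.2 4.4
  endloop
 endfacet
 facet normal -0.148 0.407 -0.901
  outer loop
   vertex 1.3 4.4 1.6
   vertex 4.2 5.9 1.8
   vertex 2.5 2.4 0.5
  endloop
 endfacet
 facet normal -0.685 -0.663 0.302
  outer loop
   vertex 2.5 0.8 2.6
   vertex 4.3 0.4 5.8
   vertex 0.0 4.2 4.4
  endloop
 endfacet
 facet normal -0.835 -0.438 -0.333
  outer loop
   vertex 2.5 0.8 2.6
   vertex 0.0 4.2 4.4
   vertex 2.5 2.4 0.5
  endloop
 endfacet
 facet normal 0.033 -0.989 -0.142
  outer loop
   vertex 2.5 0.8 2.6
   vertex 5.9 1.1 1.3
   vertex 4.3 0.4 5.8
  endloop
 endfacet
 facet normal -0.159 -0.785 -0.598
  outer loop
   vertex 2.5 0.8 2.6
   vertex 2.5 2.4 0.5
   vertex 5.9 1.1 1.3
  endloop
 endfacet
 facet normal -0.671 0.694 -0.262
  outer loop
   vertex 1.4 5.1 3.2
   vertex 1.3 4.4 1.6
   vertex 0.0 4.2 4.4
  endloop
 endfacet
 facet normal -0.413 0.844 -0.343
  outer loop
   vertex 1.4 5.1 3.2
   vertex 4.2 5.9 1.8
   vertex 1.3 4.4 1.6
  endloop
 endfacet
 facet normal -0.135 0.862 0.489
  outer loop
   vertex 1.4 5.1 3.2
   vertex 0.0 4.2 4.4
   vertex 4.8 4.5 5.2
  endloop
 endfacet
 facet normal -0.067 0.918 0.390
  outer loop
   vertex 1.4 5.1 3.2
   vertex 4.8 4.5 5.2
   vertex 4.2 5.9 1.8
  endloop
 endfacet
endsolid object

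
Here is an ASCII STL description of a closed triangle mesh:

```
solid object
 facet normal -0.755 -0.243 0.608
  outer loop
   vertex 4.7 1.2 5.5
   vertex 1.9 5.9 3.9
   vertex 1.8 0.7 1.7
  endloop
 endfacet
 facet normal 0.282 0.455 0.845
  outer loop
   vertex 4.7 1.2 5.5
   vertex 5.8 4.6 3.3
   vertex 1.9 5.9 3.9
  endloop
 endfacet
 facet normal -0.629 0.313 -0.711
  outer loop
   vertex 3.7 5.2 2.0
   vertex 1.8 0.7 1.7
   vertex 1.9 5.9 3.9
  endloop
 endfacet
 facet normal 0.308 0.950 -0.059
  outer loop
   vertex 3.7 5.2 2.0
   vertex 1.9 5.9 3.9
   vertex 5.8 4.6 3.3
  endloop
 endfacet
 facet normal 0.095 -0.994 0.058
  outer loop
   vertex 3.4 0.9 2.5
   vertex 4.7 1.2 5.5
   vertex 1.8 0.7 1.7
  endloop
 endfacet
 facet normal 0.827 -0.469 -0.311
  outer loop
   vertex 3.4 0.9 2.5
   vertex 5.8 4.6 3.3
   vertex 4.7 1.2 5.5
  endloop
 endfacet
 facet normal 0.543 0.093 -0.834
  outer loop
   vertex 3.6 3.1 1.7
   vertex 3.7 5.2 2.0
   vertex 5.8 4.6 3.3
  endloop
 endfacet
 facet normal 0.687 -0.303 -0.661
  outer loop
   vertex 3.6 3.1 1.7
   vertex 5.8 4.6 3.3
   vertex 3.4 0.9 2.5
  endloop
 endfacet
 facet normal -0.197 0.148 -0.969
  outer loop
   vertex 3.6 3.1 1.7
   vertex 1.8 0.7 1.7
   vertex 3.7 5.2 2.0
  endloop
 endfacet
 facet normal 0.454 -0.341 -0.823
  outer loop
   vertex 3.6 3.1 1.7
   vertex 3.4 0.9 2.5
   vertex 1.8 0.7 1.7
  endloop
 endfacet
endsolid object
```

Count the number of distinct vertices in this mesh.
7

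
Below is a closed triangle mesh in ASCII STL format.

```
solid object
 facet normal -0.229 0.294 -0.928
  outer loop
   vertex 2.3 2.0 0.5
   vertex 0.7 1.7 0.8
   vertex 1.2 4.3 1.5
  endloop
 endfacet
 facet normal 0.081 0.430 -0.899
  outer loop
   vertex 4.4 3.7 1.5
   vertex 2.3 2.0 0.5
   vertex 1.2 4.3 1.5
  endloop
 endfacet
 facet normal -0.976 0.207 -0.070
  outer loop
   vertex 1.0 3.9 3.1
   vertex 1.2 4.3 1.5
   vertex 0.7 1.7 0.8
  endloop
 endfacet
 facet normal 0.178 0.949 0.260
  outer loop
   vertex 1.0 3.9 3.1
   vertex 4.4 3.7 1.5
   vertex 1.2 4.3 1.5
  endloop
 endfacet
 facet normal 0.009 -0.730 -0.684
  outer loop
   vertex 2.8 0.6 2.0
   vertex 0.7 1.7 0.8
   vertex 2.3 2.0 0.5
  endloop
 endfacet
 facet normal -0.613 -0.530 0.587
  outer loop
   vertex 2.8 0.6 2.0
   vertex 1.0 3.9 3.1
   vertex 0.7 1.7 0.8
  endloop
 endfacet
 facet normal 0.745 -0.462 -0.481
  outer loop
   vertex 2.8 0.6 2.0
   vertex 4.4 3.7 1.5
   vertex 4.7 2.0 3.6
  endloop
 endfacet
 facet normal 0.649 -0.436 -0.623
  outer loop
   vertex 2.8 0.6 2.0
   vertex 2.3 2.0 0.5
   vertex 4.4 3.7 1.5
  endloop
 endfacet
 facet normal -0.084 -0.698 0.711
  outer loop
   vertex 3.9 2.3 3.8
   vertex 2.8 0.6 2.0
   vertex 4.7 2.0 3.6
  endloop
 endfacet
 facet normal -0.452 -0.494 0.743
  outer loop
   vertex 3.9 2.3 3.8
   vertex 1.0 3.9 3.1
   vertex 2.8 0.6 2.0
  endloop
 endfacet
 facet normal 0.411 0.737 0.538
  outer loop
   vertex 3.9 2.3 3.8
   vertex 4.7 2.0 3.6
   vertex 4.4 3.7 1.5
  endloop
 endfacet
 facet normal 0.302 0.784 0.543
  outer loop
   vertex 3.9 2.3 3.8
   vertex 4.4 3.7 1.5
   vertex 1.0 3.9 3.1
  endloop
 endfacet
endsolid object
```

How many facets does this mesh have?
12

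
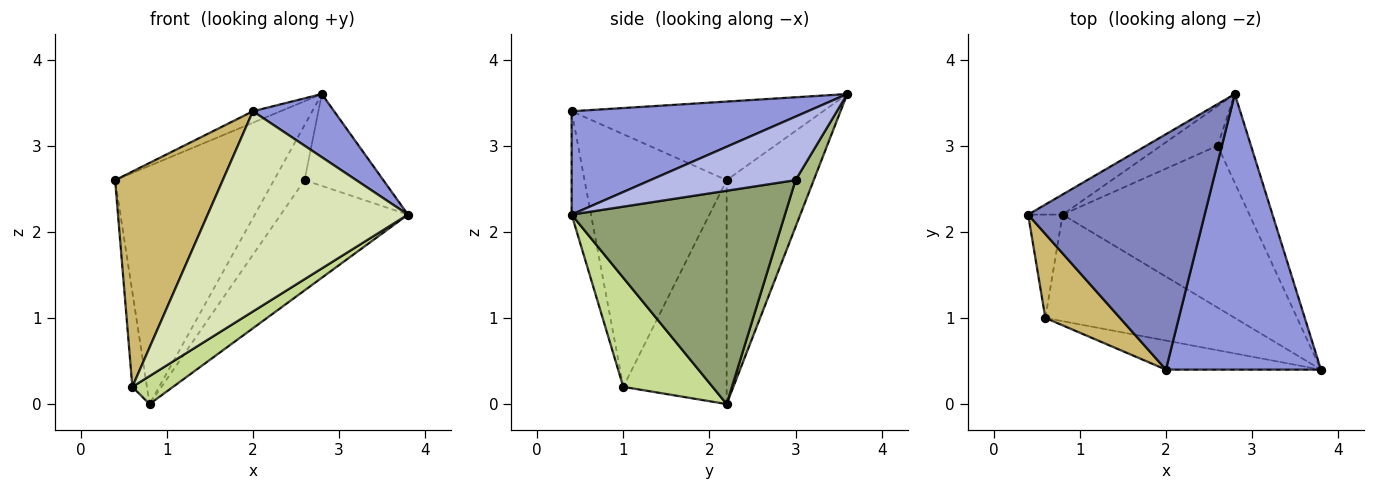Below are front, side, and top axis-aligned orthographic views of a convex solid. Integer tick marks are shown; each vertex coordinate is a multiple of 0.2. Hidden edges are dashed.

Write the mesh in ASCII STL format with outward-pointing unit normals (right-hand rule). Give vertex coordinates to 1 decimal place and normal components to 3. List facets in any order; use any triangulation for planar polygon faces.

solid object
 facet normal -0.479 0.874 -0.074
  outer loop
   vertex 0.8 2.2 0.0
   vertex 0.4 2.2 2.6
   vertex 2.8 3.6 3.6
  endloop
 endfacet
 facet normal -0.406 0.045 0.913
  outer loop
   vertex 2.0 0.4 3.4
   vertex 2.8 3.6 3.6
   vertex 0.4 2.2 2.6
  endloop
 endfacet
 facet normal 0.545 -0.187 0.817
  outer loop
   vertex 2.0 0.4 3.4
   vertex 3.8 0.4 2.2
   vertex 2.8 3.6 3.6
  endloop
 endfacet
 facet normal 0.798 0.433 -0.419
  outer loop
   vertex 2.6 3.0 2.6
   vertex 2.8 3.6 3.6
   vertex 3.8 0.4 2.2
  endloop
 endfacet
 facet normal 0.686 0.409 -0.601
  outer loop
   vertex 2.6 3.0 2.6
   vertex 3.8 0.4 2.2
   vertex 0.8 2.2 0.0
  endloop
 endfacet
 facet normal 0.434 0.731 -0.526
  outer loop
   vertex 2.6 3.0 2.6
   vertex 0.8 2.2 0.0
   vertex 2.8 3.6 3.6
  endloop
 endfacet
 facet normal 0.487 -0.222 -0.845
  outer loop
   vertex 0.6 1.0 0.2
   vertex 0.8 2.2 0.0
   vertex 3.8 0.4 2.2
  endloop
 endfacet
 facet normal -0.095 -0.985 -0.143
  outer loop
   vertex 0.6 1.0 0.2
   vertex 3.8 0.4 2.2
   vertex 2.0 0.4 3.4
  endloop
 endfacet
 facet normal -0.979 0.138 -0.151
  outer loop
   vertex 0.6 1.0 0.2
   vertex 0.4 2.2 2.6
   vertex 0.8 2.2 0.0
  endloop
 endfacet
 facet normal -0.776 -0.588 0.229
  outer loop
   vertex 0.6 1.0 0.2
   vertex 2.0 0.4 3.4
   vertex 0.4 2.2 2.6
  endloop
 endfacet
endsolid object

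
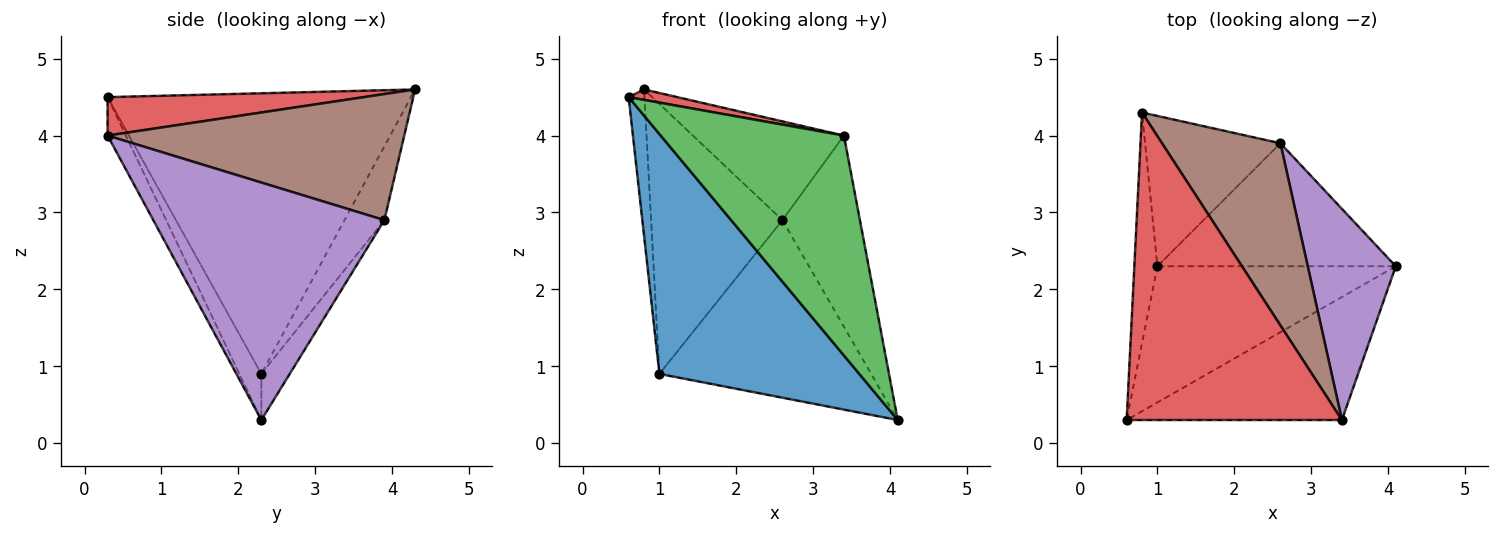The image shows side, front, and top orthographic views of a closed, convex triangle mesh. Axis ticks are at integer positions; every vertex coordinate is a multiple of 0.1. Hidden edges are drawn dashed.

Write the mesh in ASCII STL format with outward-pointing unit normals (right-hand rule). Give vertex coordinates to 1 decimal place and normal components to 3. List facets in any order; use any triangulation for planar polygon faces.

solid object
 facet normal -0.095 -0.866 -0.491
  outer loop
   vertex 1.0 2.3 0.9
   vertex 4.1 2.3 0.3
   vertex 0.6 0.3 4.5
  endloop
 endfacet
 facet normal -0.995 0.052 -0.082
  outer loop
   vertex 1.0 2.3 0.9
   vertex 0.6 0.3 4.5
   vertex 0.8 4.3 4.6
  endloop
 endfacet
 facet normal -0.087 -0.869 -0.486
  outer loop
   vertex 3.4 0.3 4.0
   vertex 0.6 0.3 4.5
   vertex 4.1 2.3 0.3
  endloop
 endfacet
 facet normal 0.176 -0.033 0.984
  outer loop
   vertex 3.4 0.3 4.0
   vertex 0.8 4.3 4.6
   vertex 0.6 0.3 4.5
  endloop
 endfacet
 facet normal 0.895 0.300 0.331
  outer loop
   vertex 2.6 3.9 2.9
   vertex 3.4 0.3 4.0
   vertex 4.1 2.3 0.3
  endloop
 endfacet
 facet normal 0.683 0.348 0.642
  outer loop
   vertex 2.6 3.9 2.9
   vertex 0.8 4.3 4.6
   vertex 3.4 0.3 4.0
  endloop
 endfacet
 facet normal -0.110 0.817 -0.566
  outer loop
   vertex 2.6 3.9 2.9
   vertex 4.1 2.3 0.3
   vertex 1.0 2.3 0.9
  endloop
 endfacet
 facet normal -0.257 0.844 -0.470
  outer loop
   vertex 2.6 3.9 2.9
   vertex 1.0 2.3 0.9
   vertex 0.8 4.3 4.6
  endloop
 endfacet
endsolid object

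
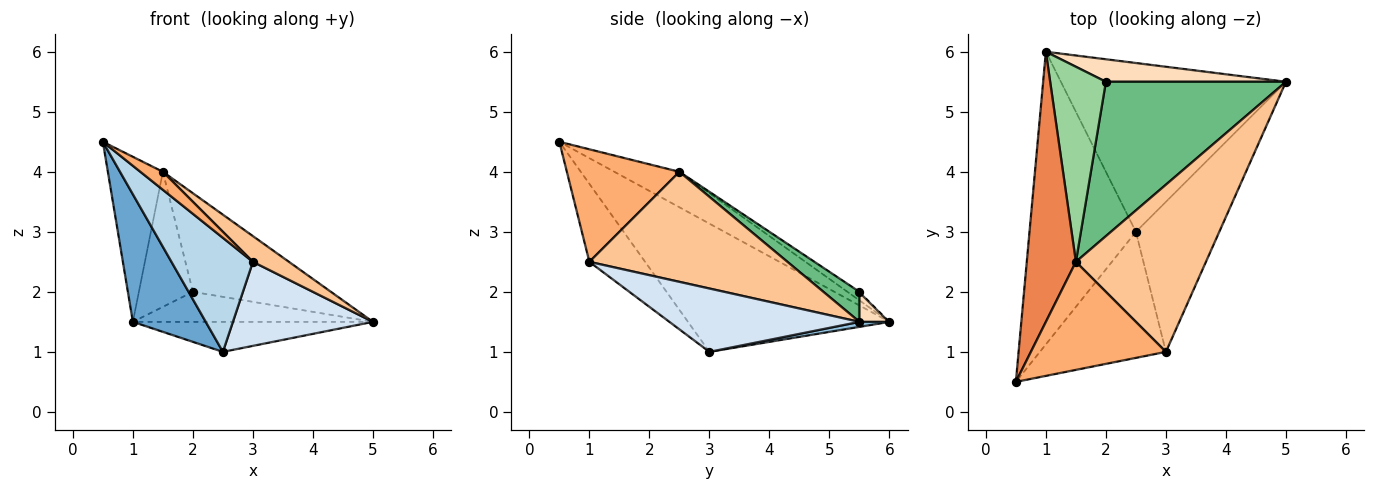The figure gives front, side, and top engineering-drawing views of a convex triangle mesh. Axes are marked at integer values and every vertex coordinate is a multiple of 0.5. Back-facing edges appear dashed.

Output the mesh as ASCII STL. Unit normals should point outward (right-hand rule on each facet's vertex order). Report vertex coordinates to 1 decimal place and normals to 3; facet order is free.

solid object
 facet normal -0.741 -0.268 -0.615
  outer loop
   vertex 2.5 3.0 1.0
   vertex 0.5 0.5 4.5
   vertex 1.0 6.0 1.5
  endloop
 endfacet
 facet normal 0.022 0.175 -0.984
  outer loop
   vertex 2.5 3.0 1.0
   vertex 1.0 6.0 1.5
   vertex 5.0 5.5 1.5
  endloop
 endfacet
 facet normal -0.417 -0.610 -0.674
  outer loop
   vertex 3.0 1.0 2.5
   vertex 0.5 0.5 4.5
   vertex 2.5 3.0 1.0
  endloop
 endfacet
 facet normal 0.553 -0.407 -0.727
  outer loop
   vertex 3.0 1.0 2.5
   vertex 2.5 3.0 1.0
   vertex 5.0 5.5 1.5
  endloop
 endfacet
 facet normal -0.525 0.444 0.726
  outer loop
   vertex 1.5 2.5 4.0
   vertex 1.0 6.0 1.5
   vertex 0.5 0.5 4.5
  endloop
 endfacet
 facet normal 0.635 -0.127 0.762
  outer loop
   vertex 1.5 2.5 4.0
   vertex 0.5 0.5 4.5
   vertex 3.0 1.0 2.5
  endloop
 endfacet
 facet normal 0.642 -0.117 0.758
  outer loop
   vertex 1.5 2.5 4.0
   vertex 3.0 1.0 2.5
   vertex 5.0 5.5 1.5
  endloop
 endfacet
 facet normal 0.100 0.796 0.597
  outer loop
   vertex 2.0 5.5 2.0
   vertex 5.0 5.5 1.5
   vertex 1.0 6.0 1.5
  endloop
 endfacet
 facet normal 0.139 0.533 0.835
  outer loop
   vertex 2.0 5.5 2.0
   vertex 1.5 2.5 4.0
   vertex 5.0 5.5 1.5
  endloop
 endfacet
 facet normal -0.125 0.565 0.816
  outer loop
   vertex 2.0 5.5 2.0
   vertex 1.0 6.0 1.5
   vertex 1.5 2.5 4.0
  endloop
 endfacet
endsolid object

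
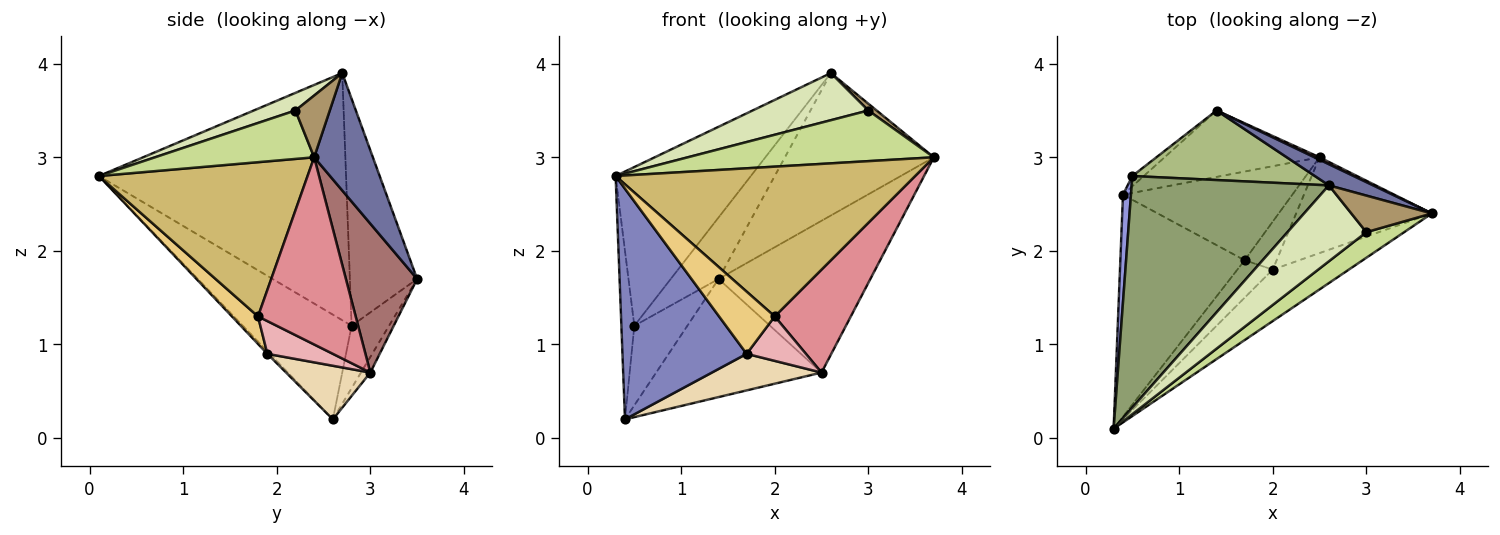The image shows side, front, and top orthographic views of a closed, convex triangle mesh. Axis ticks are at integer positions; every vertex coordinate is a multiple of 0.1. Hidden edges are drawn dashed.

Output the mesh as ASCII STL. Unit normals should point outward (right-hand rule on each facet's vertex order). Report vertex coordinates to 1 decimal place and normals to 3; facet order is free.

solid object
 facet normal 0.363 0.922 0.137
  outer loop
   vertex 2.6 2.7 3.9
   vertex 3.7 2.4 3.0
   vertex 1.4 3.5 1.7
  endloop
 endfacet
 facet normal -0.015 -0.720 -0.693
  outer loop
   vertex 1.7 1.9 0.9
   vertex 0.3 0.1 2.8
   vertex 0.4 2.6 0.2
  endloop
 endfacet
 facet normal -0.990 0.118 0.075
  outer loop
   vertex 0.5 2.8 1.2
   vertex 0.4 2.6 0.2
   vertex 0.3 0.1 2.8
  endloop
 endfacet
 facet normal -0.573 0.812 -0.105
  outer loop
   vertex 0.5 2.8 1.2
   vertex 1.4 3.5 1.7
   vertex 0.4 2.6 0.2
  endloop
 endfacet
 facet normal -0.719 0.393 0.574
  outer loop
   vertex 0.5 2.8 1.2
   vertex 0.3 0.1 2.8
   vertex 2.6 2.7 3.9
  endloop
 endfacet
 facet normal -0.682 0.485 0.548
  outer loop
   vertex 0.5 2.8 1.2
   vertex 2.6 2.7 3.9
   vertex 1.4 3.5 1.7
  endloop
 endfacet
 facet normal 0.500 -0.773 0.391
  outer loop
   vertex 3.0 2.2 3.5
   vertex 0.3 0.1 2.8
   vertex 3.7 2.4 3.0
  endloop
 endfacet
 facet normal 0.187 -0.518 0.835
  outer loop
   vertex 3.0 2.2 3.5
   vertex 2.6 2.7 3.9
   vertex 0.3 0.1 2.8
  endloop
 endfacet
 facet normal 0.602 -0.146 0.785
  outer loop
   vertex 3.0 2.2 3.5
   vertex 3.7 2.4 3.0
   vertex 2.6 2.7 3.9
  endloop
 endfacet
 facet normal 0.550 -0.790 -0.271
  outer loop
   vertex 2.0 1.8 1.3
   vertex 3.7 2.4 3.0
   vertex 0.3 0.1 2.8
  endloop
 endfacet
 facet normal 0.373 -0.795 -0.478
  outer loop
   vertex 2.0 1.8 1.3
   vertex 0.3 0.1 2.8
   vertex 1.7 1.9 0.9
  endloop
 endfacet
 facet normal 0.281 -0.366 -0.887
  outer loop
   vertex 2.5 3.0 0.7
   vertex 1.7 1.9 0.9
   vertex 0.4 2.6 0.2
  endloop
 endfacet
 facet normal 0.425 0.905 0.015
  outer loop
   vertex 2.5 3.0 0.7
   vertex 1.4 3.5 1.7
   vertex 3.7 2.4 3.0
  endloop
 endfacet
 facet normal -0.049 0.871 -0.490
  outer loop
   vertex 2.5 3.0 0.7
   vertex 0.4 2.6 0.2
   vertex 1.4 3.5 1.7
  endloop
 endfacet
 facet normal 0.685 -0.534 -0.496
  outer loop
   vertex 2.5 3.0 0.7
   vertex 3.7 2.4 3.0
   vertex 2.0 1.8 1.3
  endloop
 endfacet
 facet normal 0.601 -0.543 -0.586
  outer loop
   vertex 2.5 3.0 0.7
   vertex 2.0 1.8 1.3
   vertex 1.7 1.9 0.9
  endloop
 endfacet
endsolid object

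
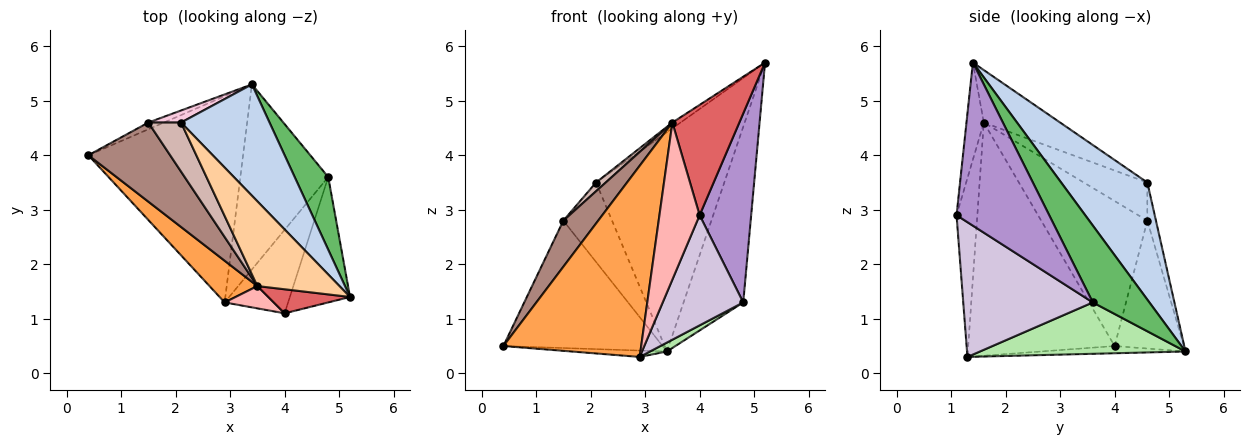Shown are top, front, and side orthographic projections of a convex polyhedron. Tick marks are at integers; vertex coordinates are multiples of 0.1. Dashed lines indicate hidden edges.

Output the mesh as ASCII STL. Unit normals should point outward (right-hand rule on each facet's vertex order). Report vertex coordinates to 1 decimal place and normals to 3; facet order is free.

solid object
 facet normal -0.047 0.031 -0.998
  outer loop
   vertex 2.9 1.3 0.3
   vertex 0.4 4.0 0.5
   vertex 3.4 5.3 0.4
  endloop
 endfacet
 facet normal 0.514 0.765 0.388
  outer loop
   vertex 2.1 4.6 3.5
   vertex 5.2 1.4 5.7
   vertex 3.4 5.3 0.4
  endloop
 endfacet
 facet normal -0.720 -0.678 0.148
  outer loop
   vertex 3.5 1.6 4.6
   vertex 0.4 4.0 0.5
   vertex 2.9 1.3 0.3
  endloop
 endfacet
 facet normal -0.538 0.058 0.841
  outer loop
   vertex 3.5 1.6 4.6
   vertex 5.2 1.4 5.7
   vertex 2.1 4.6 3.5
  endloop
 endfacet
 facet normal 0.659 0.695 0.288
  outer loop
   vertex 4.8 3.6 1.3
   vertex 3.4 5.3 0.4
   vertex 5.2 1.4 5.7
  endloop
 endfacet
 facet normal 0.504 -0.041 -0.863
  outer loop
   vertex 4.8 3.6 1.3
   vertex 2.9 1.3 0.3
   vertex 3.4 5.3 0.4
  endloop
 endfacet
 facet normal -0.245 -0.947 0.207
  outer loop
   vertex 4.0 1.1 2.9
   vertex 5.2 1.4 5.7
   vertex 3.5 1.6 4.6
  endloop
 endfacet
 facet normal -0.456 -0.881 0.125
  outer loop
   vertex 4.0 1.1 2.9
   vertex 3.5 1.6 4.6
   vertex 2.9 1.3 0.3
  endloop
 endfacet
 facet normal 0.832 -0.463 -0.307
  outer loop
   vertex 4.0 1.1 2.9
   vertex 4.8 3.6 1.3
   vertex 5.2 1.4 5.7
  endloop
 endfacet
 facet normal 0.789 -0.490 -0.371
  outer loop
   vertex 4.0 1.1 2.9
   vertex 2.9 1.3 0.3
   vertex 4.8 3.6 1.3
  endloop
 endfacet
 facet normal -0.837 -0.275 0.472
  outer loop
   vertex 1.5 4.6 2.8
   vertex 0.4 4.0 0.5
   vertex 3.5 1.6 4.6
  endloop
 endfacet
 facet normal -0.754 -0.115 0.646
  outer loop
   vertex 1.5 4.6 2.8
   vertex 3.5 1.6 4.6
   vertex 2.1 4.6 3.5
  endloop
 endfacet
 facet normal -0.398 0.916 -0.048
  outer loop
   vertex 1.5 4.6 2.8
   vertex 3.4 5.3 0.4
   vertex 0.4 4.0 0.5
  endloop
 endfacet
 facet normal -0.172 0.974 0.148
  outer loop
   vertex 1.5 4.6 2.8
   vertex 2.1 4.6 3.5
   vertex 3.4 5.3 0.4
  endloop
 endfacet
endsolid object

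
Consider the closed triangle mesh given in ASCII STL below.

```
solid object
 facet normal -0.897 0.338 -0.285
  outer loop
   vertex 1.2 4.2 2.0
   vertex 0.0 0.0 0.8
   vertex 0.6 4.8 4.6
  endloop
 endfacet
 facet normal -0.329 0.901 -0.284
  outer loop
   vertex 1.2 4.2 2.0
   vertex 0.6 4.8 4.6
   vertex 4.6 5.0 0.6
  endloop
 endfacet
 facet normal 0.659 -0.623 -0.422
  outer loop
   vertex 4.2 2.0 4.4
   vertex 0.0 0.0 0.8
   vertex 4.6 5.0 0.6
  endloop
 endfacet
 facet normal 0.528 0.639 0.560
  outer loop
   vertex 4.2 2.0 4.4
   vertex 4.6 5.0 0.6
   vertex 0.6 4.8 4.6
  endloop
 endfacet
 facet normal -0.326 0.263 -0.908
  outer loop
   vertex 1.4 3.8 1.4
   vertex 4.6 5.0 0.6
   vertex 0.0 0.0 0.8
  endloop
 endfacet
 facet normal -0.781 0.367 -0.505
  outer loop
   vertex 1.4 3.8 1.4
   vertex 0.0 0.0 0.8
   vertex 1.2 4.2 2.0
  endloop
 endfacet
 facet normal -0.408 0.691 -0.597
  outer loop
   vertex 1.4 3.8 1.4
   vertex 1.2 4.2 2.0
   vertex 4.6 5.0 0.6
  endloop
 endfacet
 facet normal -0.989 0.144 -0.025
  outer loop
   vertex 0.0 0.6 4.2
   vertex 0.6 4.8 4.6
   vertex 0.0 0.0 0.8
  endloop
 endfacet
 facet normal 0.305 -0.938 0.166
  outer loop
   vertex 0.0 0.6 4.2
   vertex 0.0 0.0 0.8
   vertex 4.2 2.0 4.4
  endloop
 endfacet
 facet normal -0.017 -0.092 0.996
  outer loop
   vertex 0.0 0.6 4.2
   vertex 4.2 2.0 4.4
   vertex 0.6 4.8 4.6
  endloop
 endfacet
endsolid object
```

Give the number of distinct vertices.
7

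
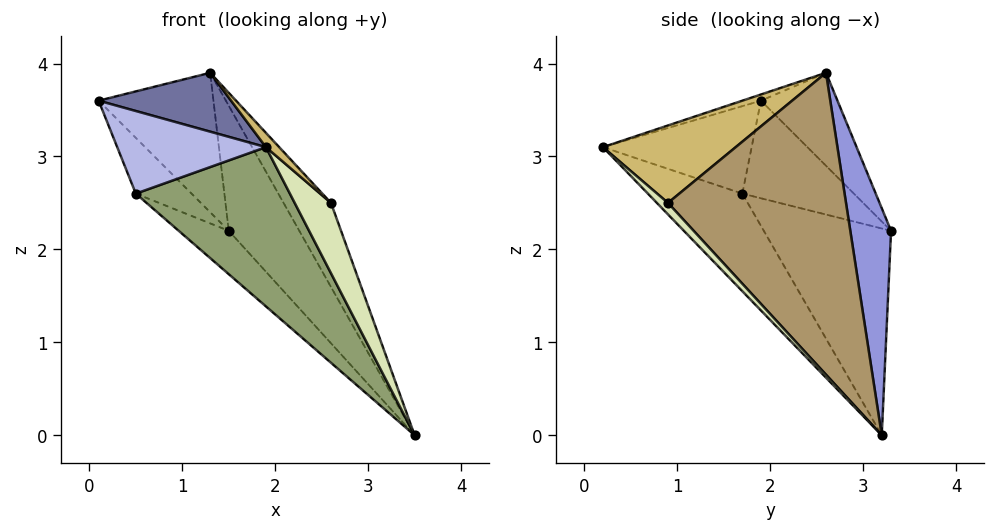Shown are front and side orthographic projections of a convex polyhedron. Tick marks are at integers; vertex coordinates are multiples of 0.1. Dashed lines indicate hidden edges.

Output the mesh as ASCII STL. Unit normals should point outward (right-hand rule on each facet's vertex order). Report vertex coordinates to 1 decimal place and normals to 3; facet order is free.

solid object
 facet normal -0.046 -0.326 0.944
  outer loop
   vertex 1.3 2.6 3.9
   vertex 0.1 1.9 3.6
   vertex 1.9 0.2 3.1
  endloop
 endfacet
 facet normal -0.535 0.802 0.267
  outer loop
   vertex 1.5 3.3 2.2
   vertex 0.1 1.9 3.6
   vertex 1.3 2.6 3.9
  endloop
 endfacet
 facet normal 0.462 0.800 0.384
  outer loop
   vertex 1.5 3.3 2.2
   vertex 1.3 2.6 3.9
   vertex 3.5 3.2 0.0
  endloop
 endfacet
 facet normal -0.700 -0.700 -0.140
  outer loop
   vertex 0.5 1.7 2.6
   vertex 1.9 0.2 3.1
   vertex 0.1 1.9 3.6
  endloop
 endfacet
 facet normal -0.352 -0.575 -0.738
  outer loop
   vertex 0.5 1.7 2.6
   vertex 3.5 3.2 0.0
   vertex 1.9 0.2 3.1
  endloop
 endfacet
 facet normal -0.816 0.408 -0.408
  outer loop
   vertex 0.5 1.7 2.6
   vertex 0.1 1.9 3.6
   vertex 1.5 3.3 2.2
  endloop
 endfacet
 facet normal -0.705 0.277 -0.653
  outer loop
   vertex 0.5 1.7 2.6
   vertex 1.5 3.3 2.2
   vertex 3.5 3.2 0.0
  endloop
 endfacet
 facet normal 0.231 -0.756 -0.612
  outer loop
   vertex 2.6 0.9 2.5
   vertex 1.9 0.2 3.1
   vertex 3.5 3.2 0.0
  endloop
 endfacet
 facet normal 0.834 0.222 0.505
  outer loop
   vertex 2.6 0.9 2.5
   vertex 3.5 3.2 0.0
   vertex 1.3 2.6 3.9
  endloop
 endfacet
 facet normal 0.688 -0.069 0.722
  outer loop
   vertex 2.6 0.9 2.5
   vertex 1.3 2.6 3.9
   vertex 1.9 0.2 3.1
  endloop
 endfacet
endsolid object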